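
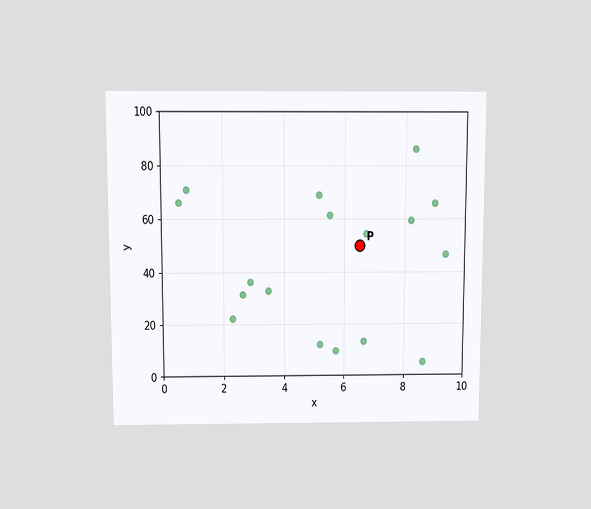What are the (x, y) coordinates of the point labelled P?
(6.5, 50)

The chart is viewed slightly from above. Following the gridlines from P to each axis, P sits at (6.5, 50).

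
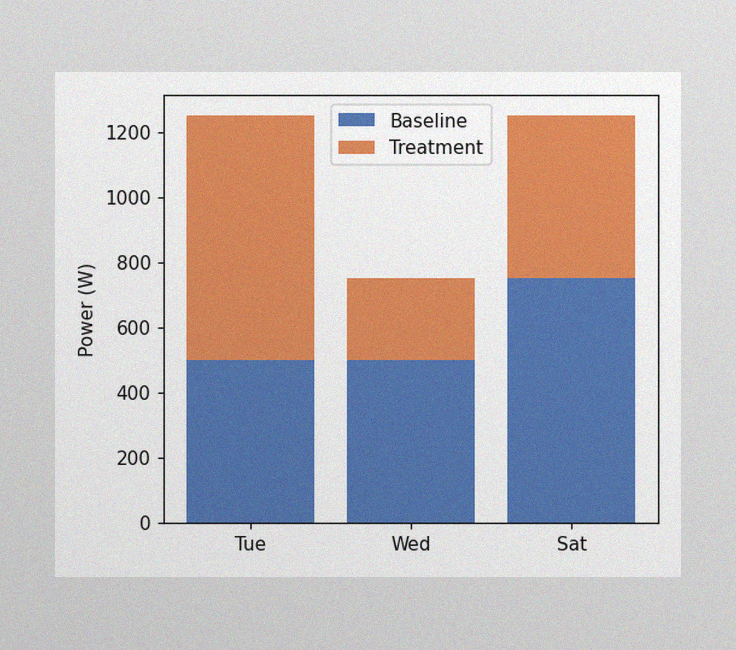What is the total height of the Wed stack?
750W

The image has some photo noise and uneven lighting. The Wed stack's top reaches 750W on the y-axis.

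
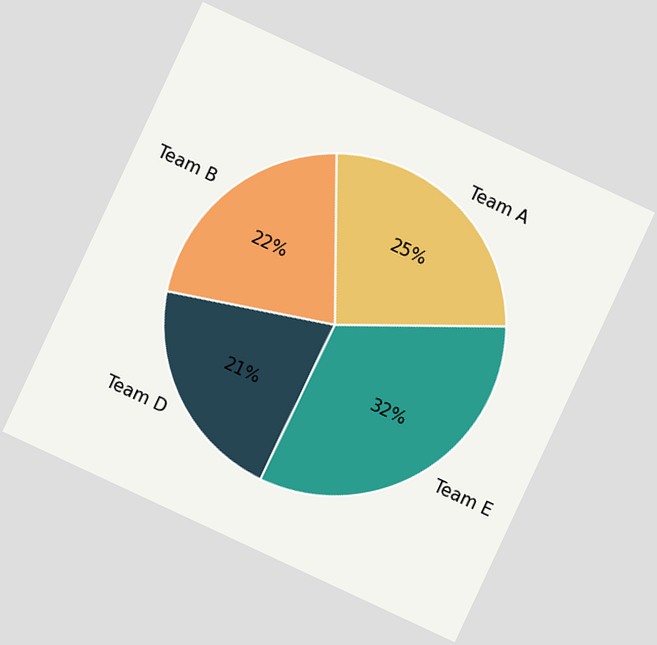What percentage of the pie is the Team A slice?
The chart is tilted about 25° clockwise. The Team A slice takes up 25% of the pie.

25%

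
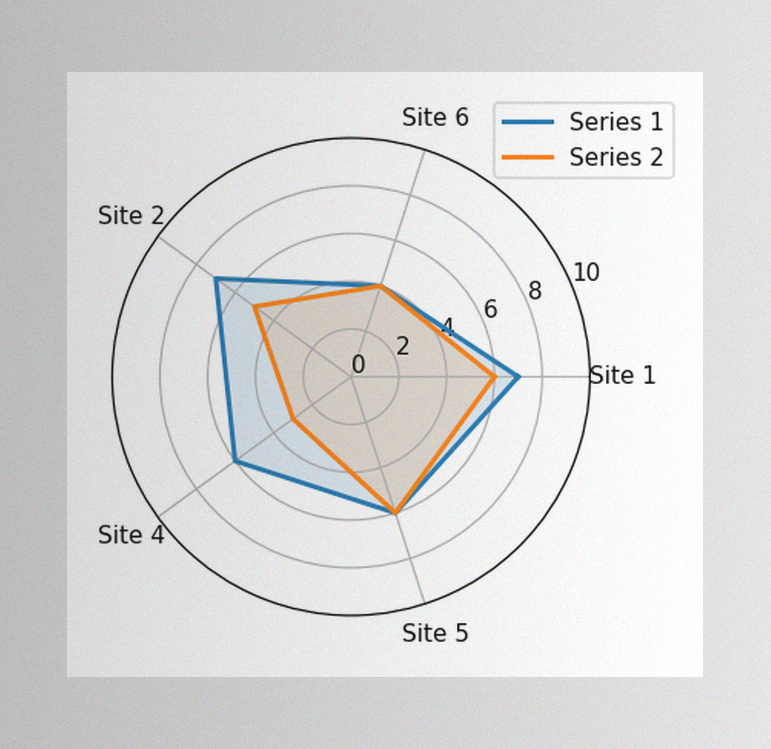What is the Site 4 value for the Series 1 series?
6

The image has some photo noise and uneven lighting. On the Site 4 axis, Series 1 reaches 6.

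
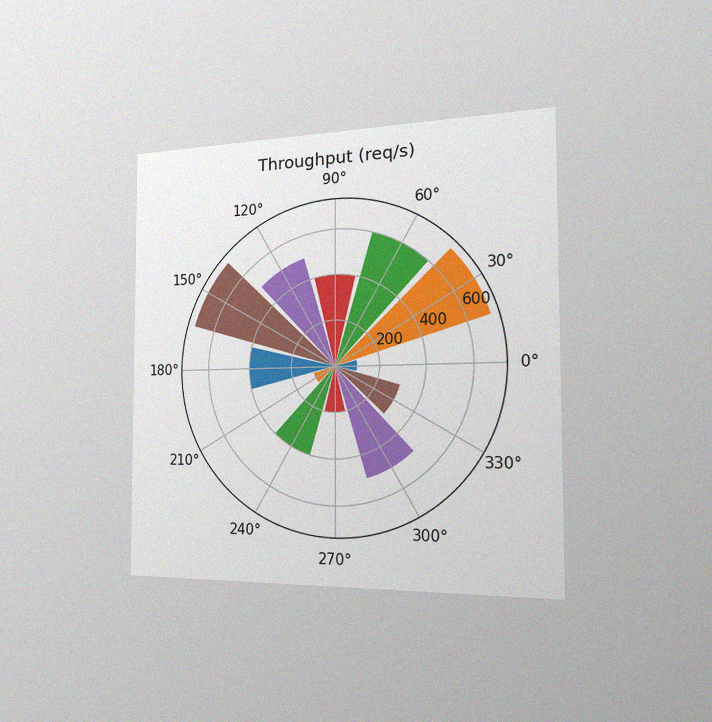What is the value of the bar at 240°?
400req/s

The chart is viewed slightly from the right, with some photo noise. The bar at 240° reaches 400req/s on the radial axis.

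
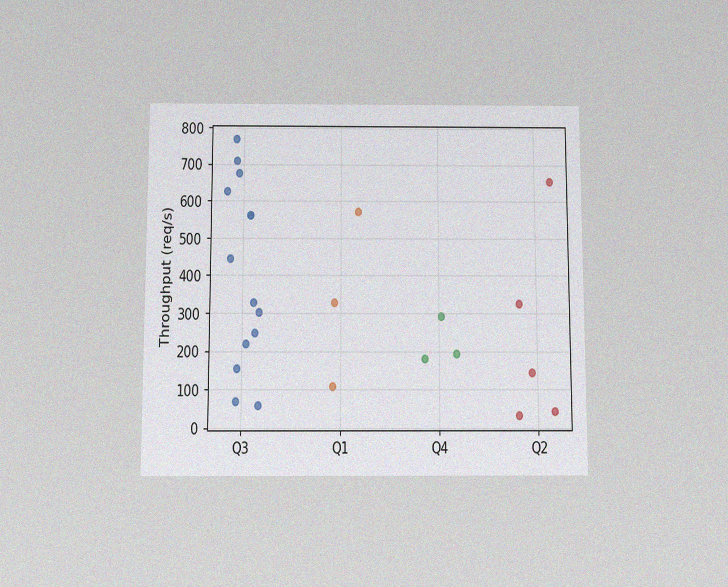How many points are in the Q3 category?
14

The chart is viewed slightly from below, with some photo noise. Counting the markers in the Q3 column gives 14.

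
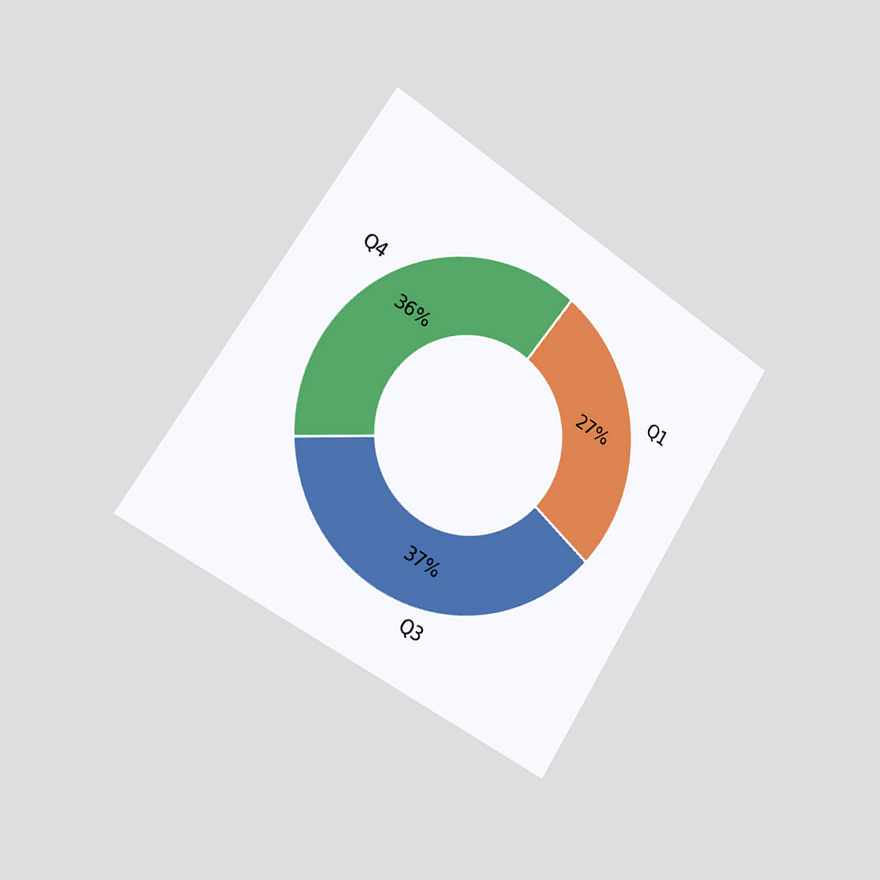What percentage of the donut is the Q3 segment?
The chart is tilted about 32° clockwise and viewed slightly from the left. The Q3 segment takes up 37% of the ring.

37%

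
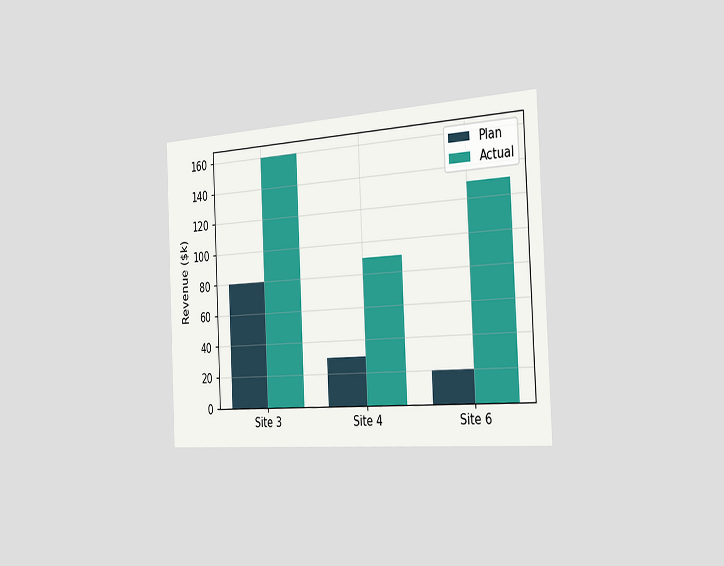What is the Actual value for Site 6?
The chart is tilted about 3° counter-clockwise and viewed slightly from the right. The Actual bar at Site 6 reaches $130k on the y-axis.

$130k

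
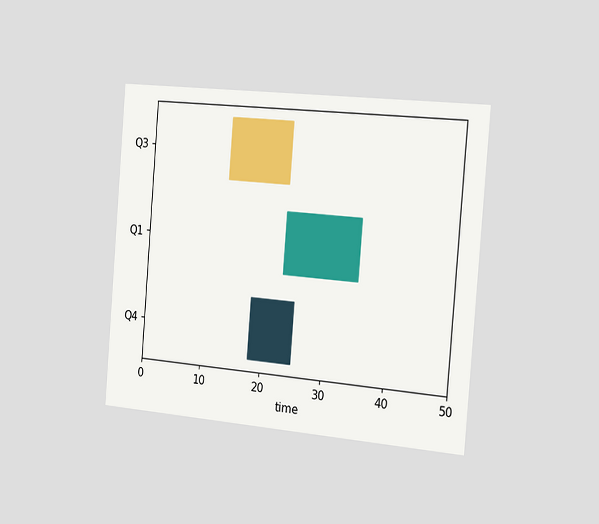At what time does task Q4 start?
18

The chart is tilted about 5° clockwise and viewed slightly from the right. The Q4 bar begins at t=18.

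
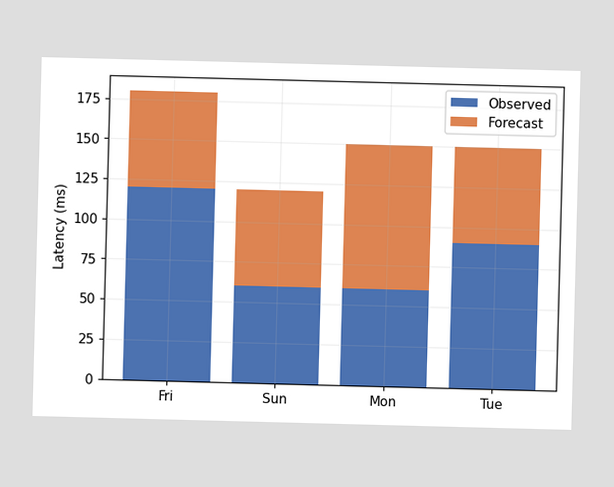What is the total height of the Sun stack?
The Sun stack's top reaches 120ms on the y-axis.

120ms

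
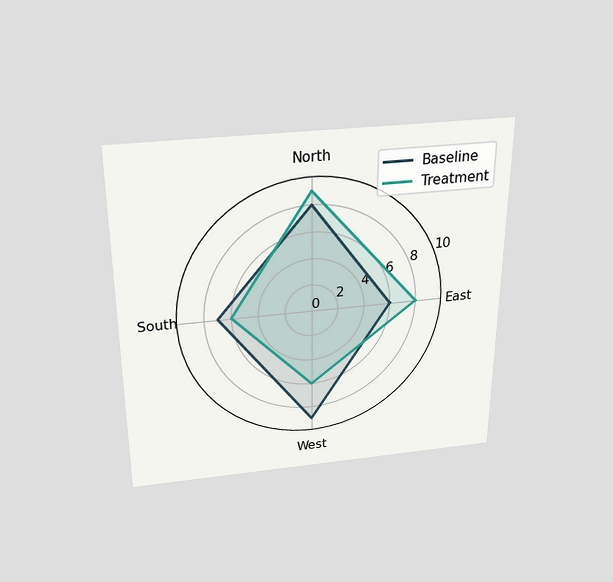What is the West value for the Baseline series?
9

The chart is viewed slightly from above. On the West axis, Baseline reaches 9.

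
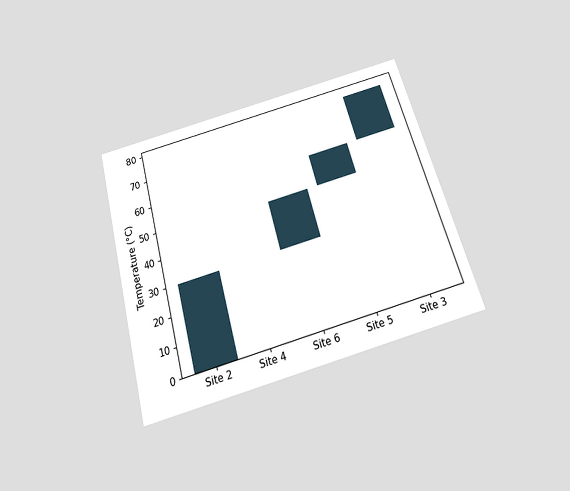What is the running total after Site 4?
The chart is tilted about 16° counter-clockwise and viewed slightly from below. After Site 4 the running total reaches 30°C.

30°C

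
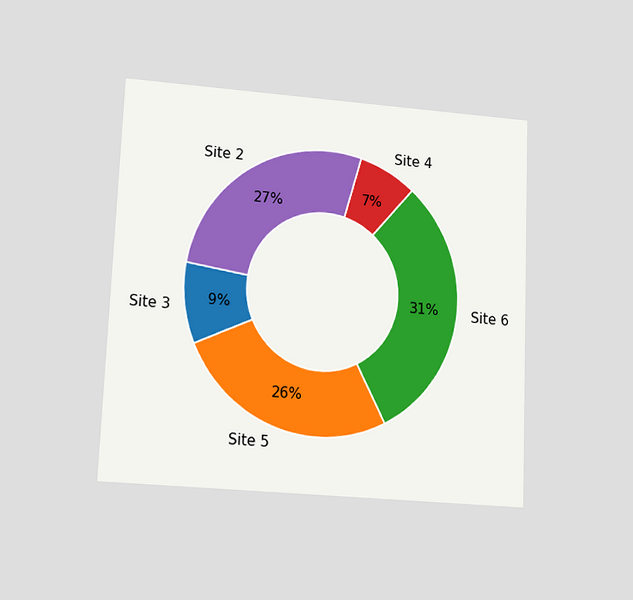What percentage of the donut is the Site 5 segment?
26%

The chart is tilted about 2° clockwise and viewed slightly from below. The Site 5 segment takes up 26% of the ring.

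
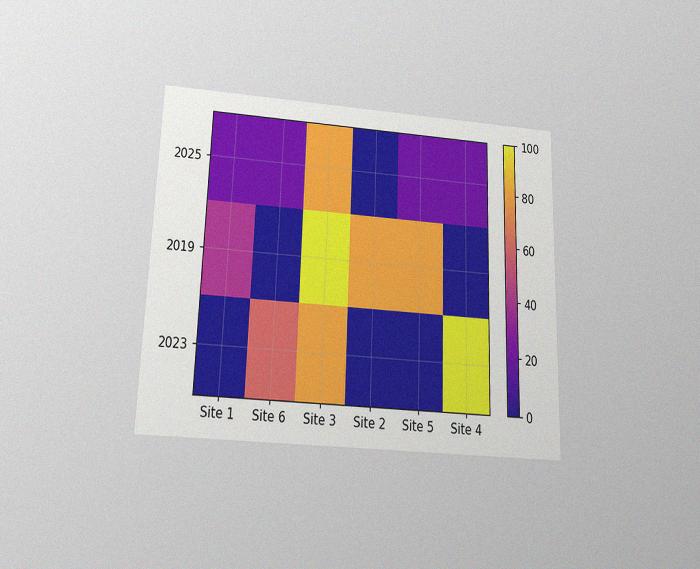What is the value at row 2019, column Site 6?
0

The chart is viewed slightly from below, with some photo noise. Matching cell (2019, Site 6) against the colorbar gives 0.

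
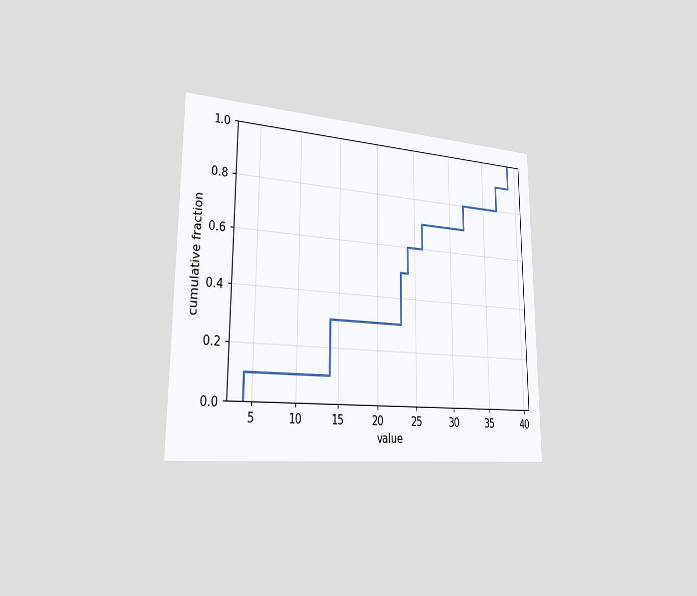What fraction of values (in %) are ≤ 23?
50%

The chart is viewed slightly from the left. At x=23 the ECDF step is at 50%.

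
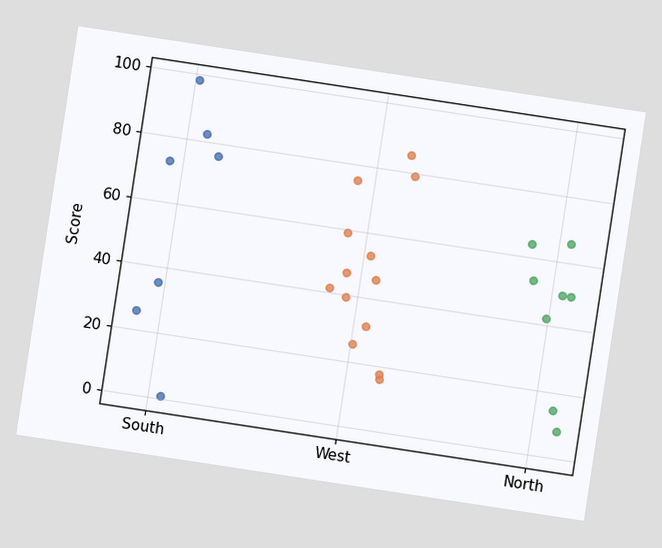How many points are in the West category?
The chart is tilted about 9° clockwise. Counting the markers in the West column gives 13.

13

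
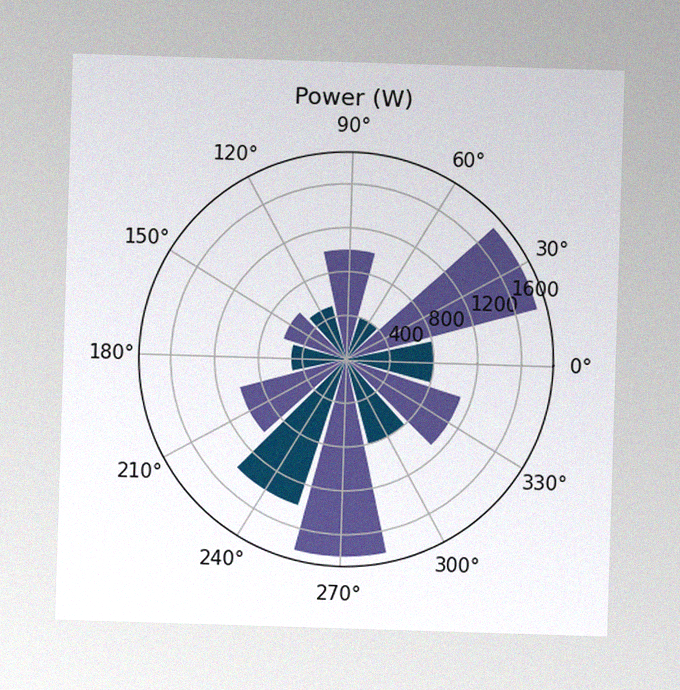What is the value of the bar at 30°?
1800W

The image has some photo noise and uneven lighting. The bar at 30° reaches 1800W on the radial axis.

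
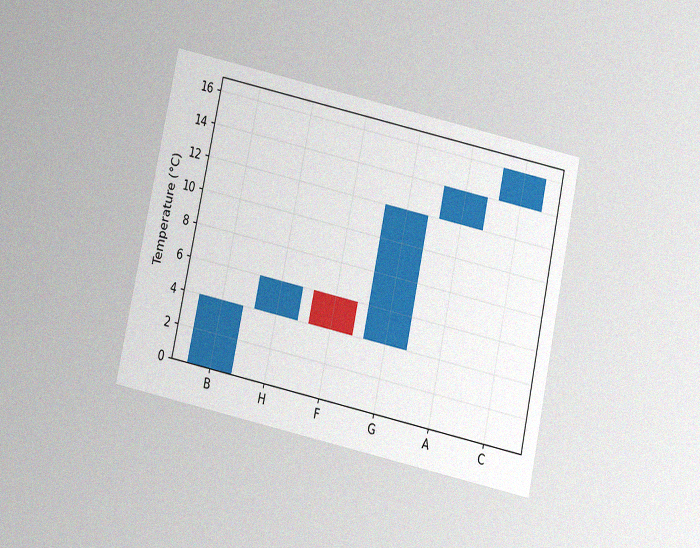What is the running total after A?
The chart is tilted about 12° clockwise and viewed slightly from below, with some photo noise. After A the running total reaches 14°C.

14°C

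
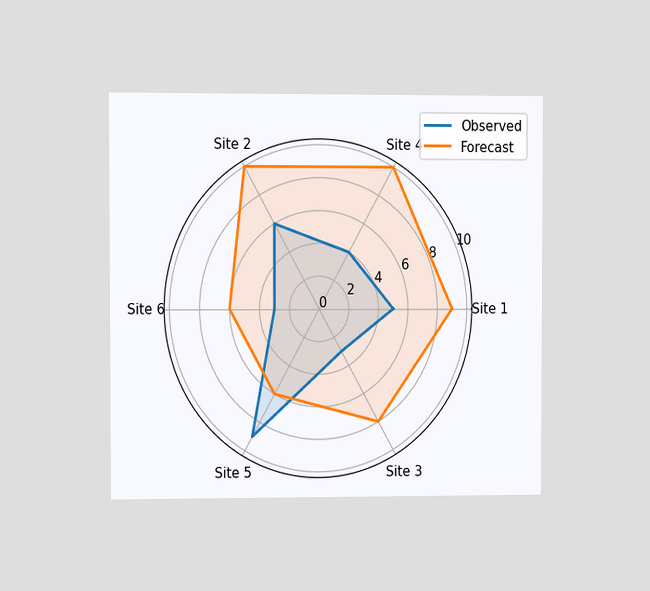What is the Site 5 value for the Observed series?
9

The chart is viewed at a slight angle. On the Site 5 axis, Observed reaches 9.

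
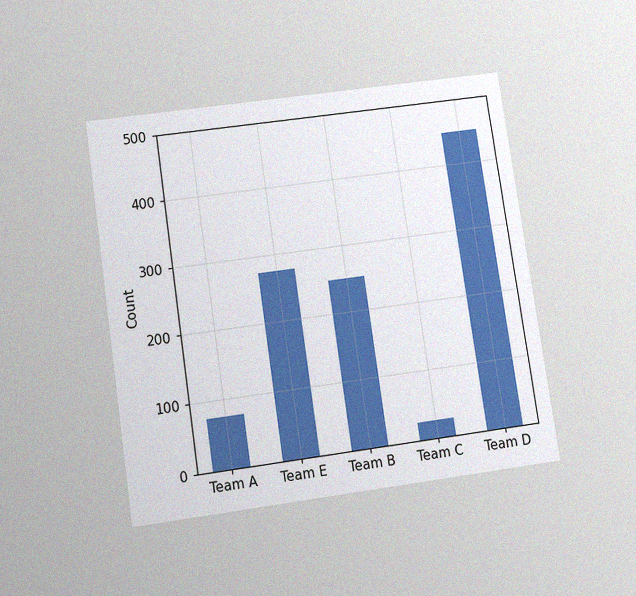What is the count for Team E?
275

The chart is tilted about 8° counter-clockwise and viewed slightly from below, with some photo noise. Reading along the chart's y-axis, the Team E bar reaches 275.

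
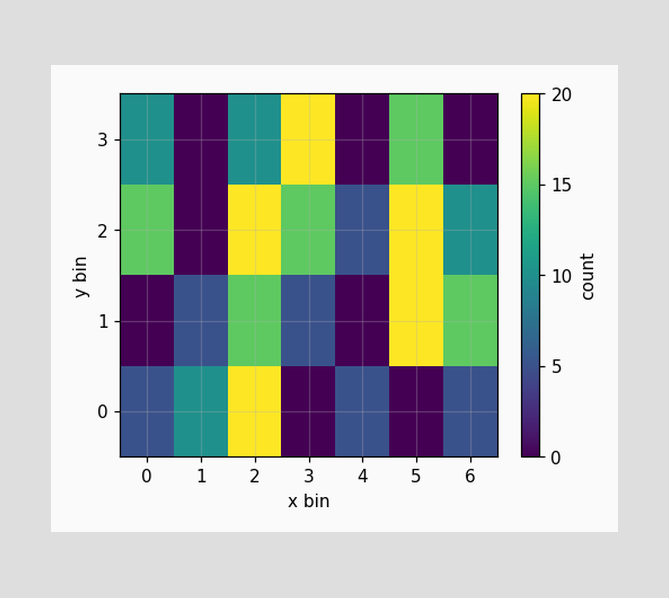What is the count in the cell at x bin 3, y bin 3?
Matching the cell (3, 3) against the colorbar gives 20.

20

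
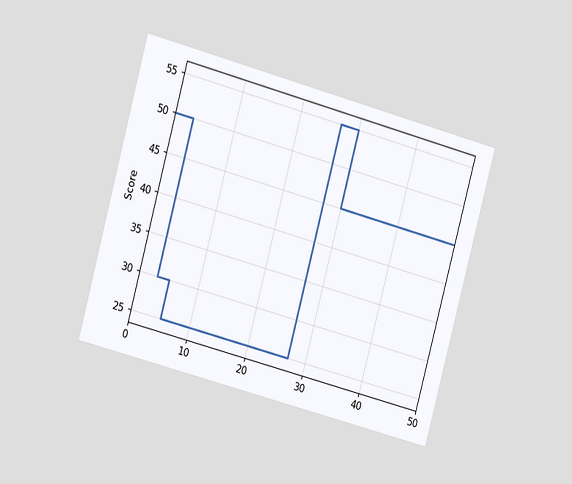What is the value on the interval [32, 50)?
45

The chart is tilted about 15° clockwise and viewed at a slight angle. On [32, 50) the step sits at 45.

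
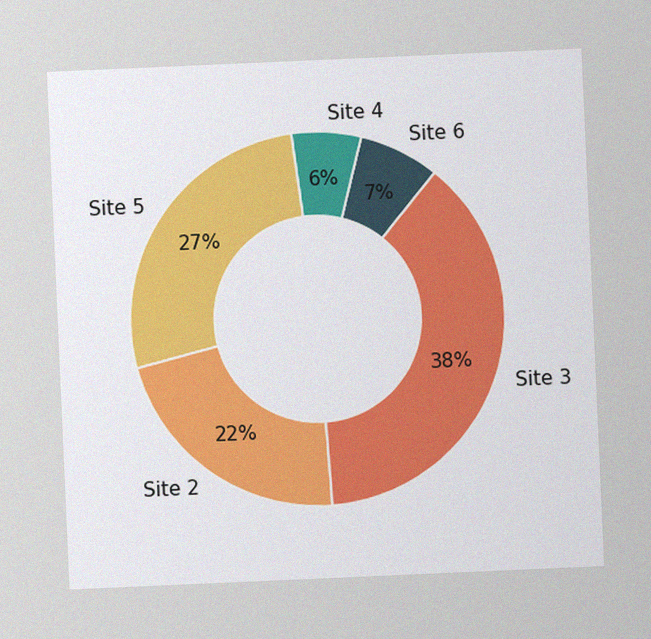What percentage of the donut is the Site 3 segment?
The chart is tilted about 3° counter-clockwise, with some photo noise. The Site 3 segment takes up 38% of the ring.

38%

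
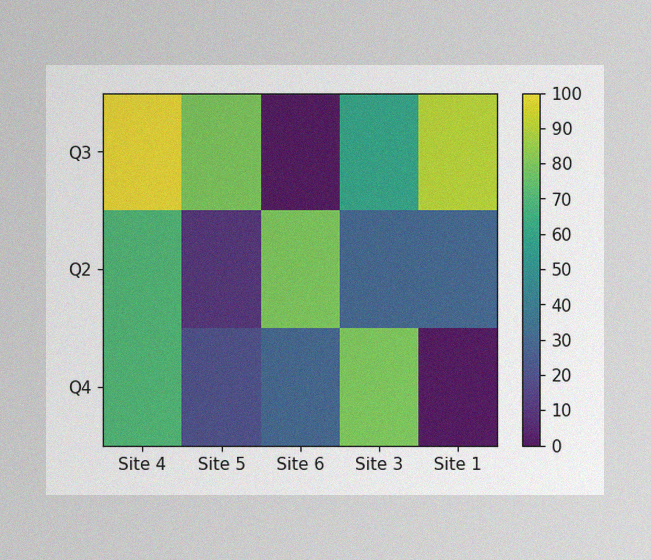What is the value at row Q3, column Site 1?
90

The image has some photo noise and uneven lighting. Matching cell (Q3, Site 1) against the colorbar gives 90.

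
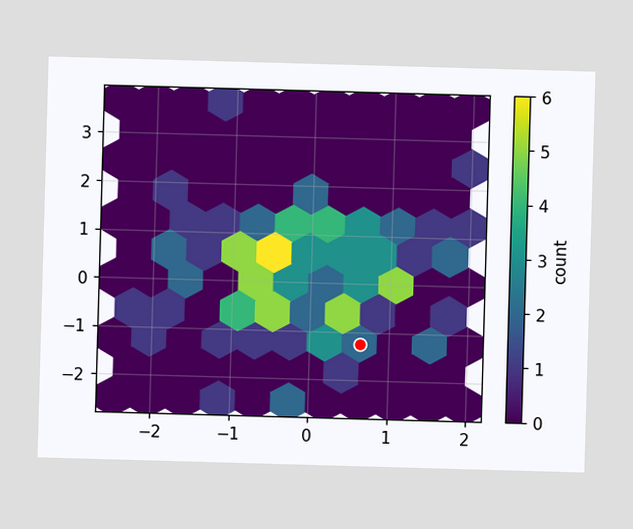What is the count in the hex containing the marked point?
2

The marked hex reads 2 on the colorbar.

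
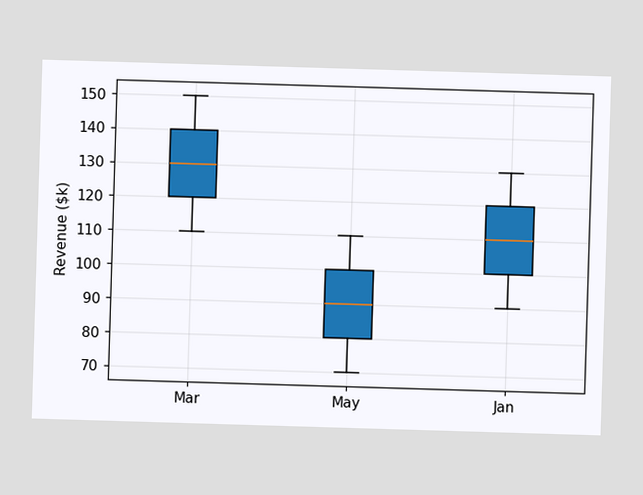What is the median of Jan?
$110k

The median line in the Jan box sits at $110k.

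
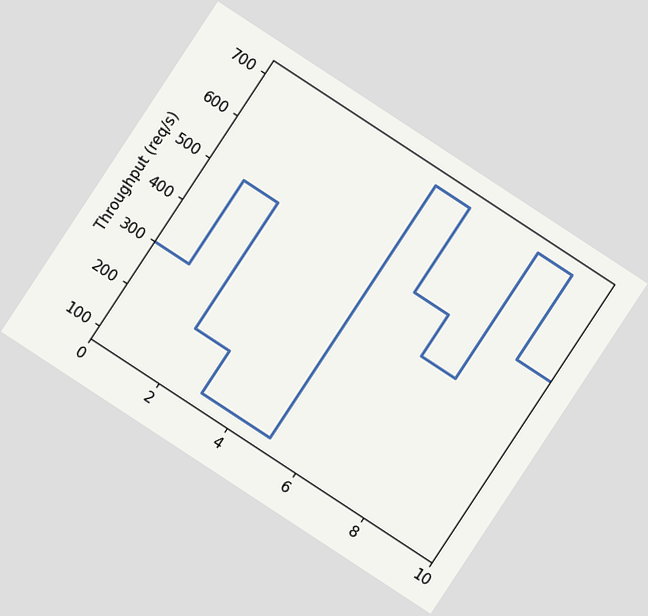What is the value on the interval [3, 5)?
100req/s

The chart is tilted about 33° clockwise. On [3, 5) the step sits at 100req/s.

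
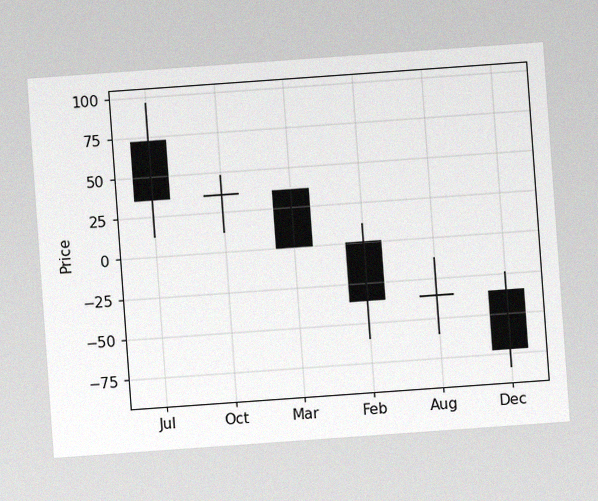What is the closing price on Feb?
The chart is tilted about 4° counter-clockwise, with some photo noise. The Feb candle closes at -36.

-36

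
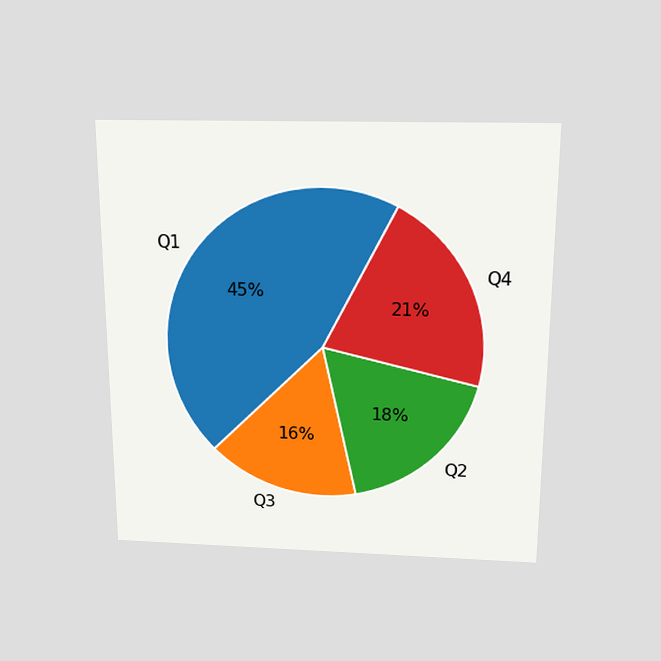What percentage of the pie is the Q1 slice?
The chart is viewed slightly from above. The Q1 slice takes up 45% of the pie.

45%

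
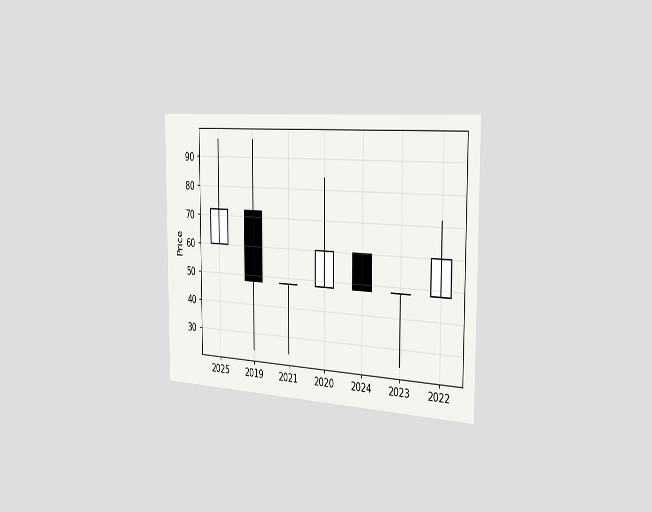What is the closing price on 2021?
48

The chart is viewed slightly from the right. The 2021 candle closes at 48.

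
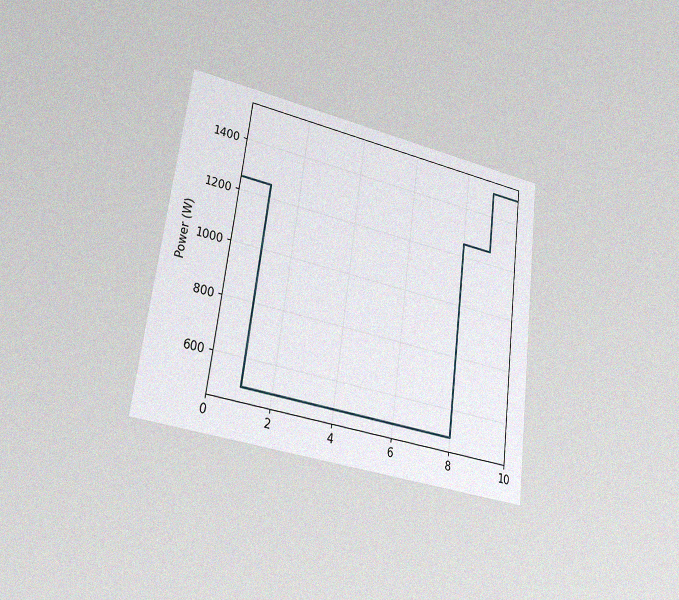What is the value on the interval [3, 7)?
500W

The chart is tilted about 7° clockwise and viewed at a slight angle, with some photo noise. On [3, 7) the step sits at 500W.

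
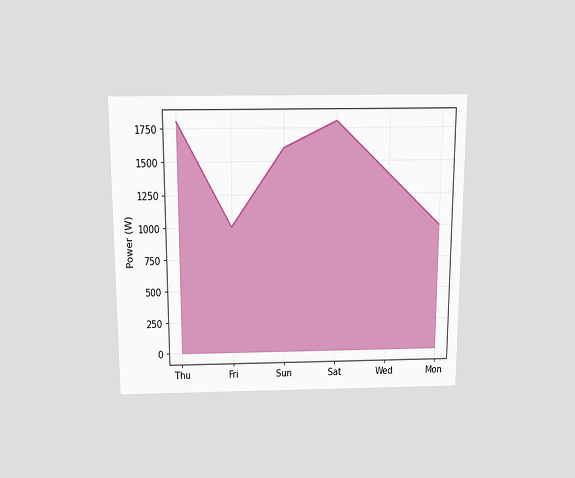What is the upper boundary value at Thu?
The chart is viewed slightly from above. At Thu the upper boundary is at 1800W.

1800W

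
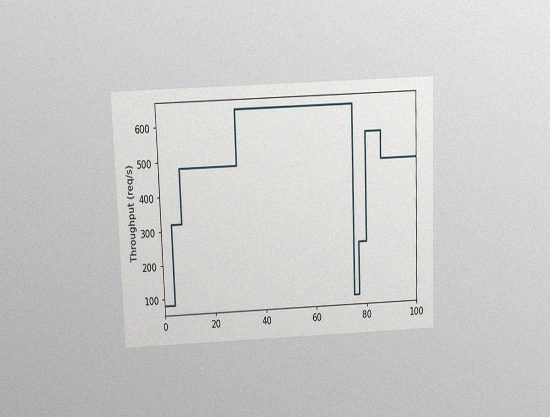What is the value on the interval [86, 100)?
480req/s

The chart is tilted about 2° counter-clockwise and viewed slightly from above, with some photo noise. On [86, 100) the step sits at 480req/s.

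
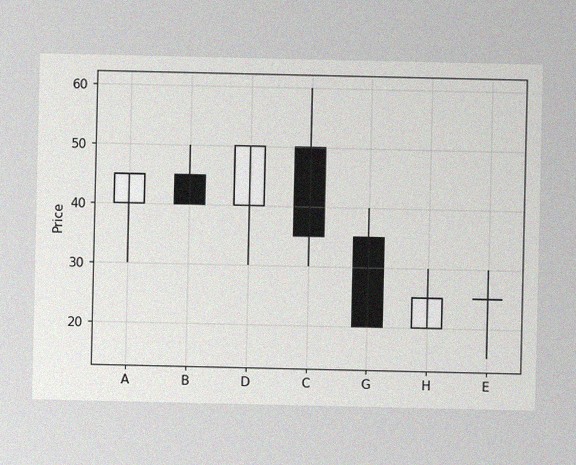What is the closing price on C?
35

The image has some photo noise and uneven lighting. The C candle closes at 35.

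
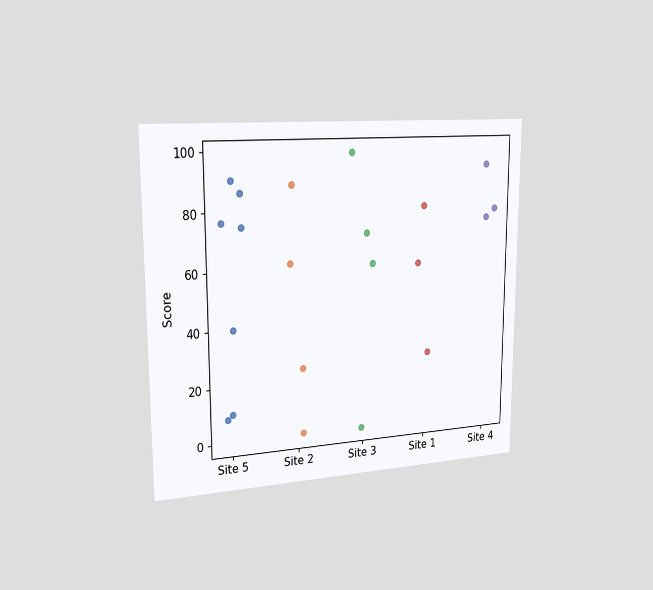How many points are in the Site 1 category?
The chart is viewed slightly from the left. Counting the markers in the Site 1 column gives 3.

3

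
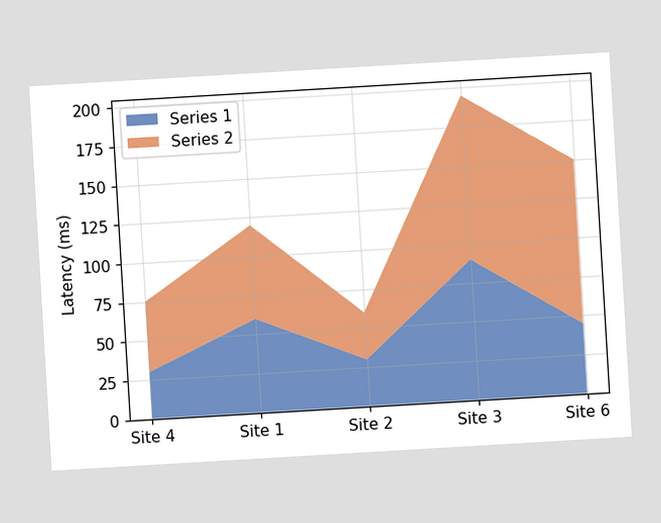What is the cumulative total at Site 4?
75ms

The chart is tilted about 3° counter-clockwise. The stacked total at Site 4 reaches 75ms.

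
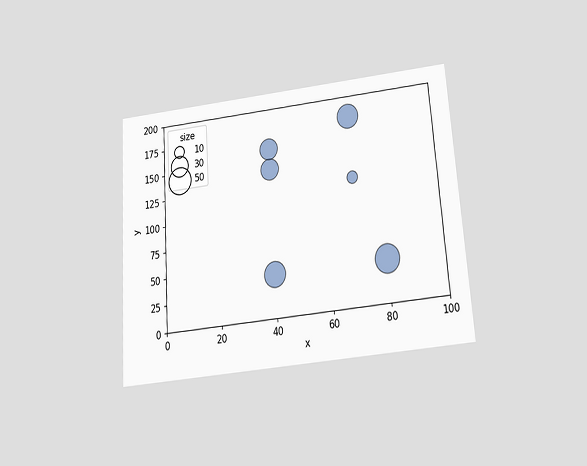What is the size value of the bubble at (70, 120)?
10

The chart is tilted about 4° counter-clockwise and viewed slightly from below. Matching the bubble at (70, 120) against the size legend gives 10.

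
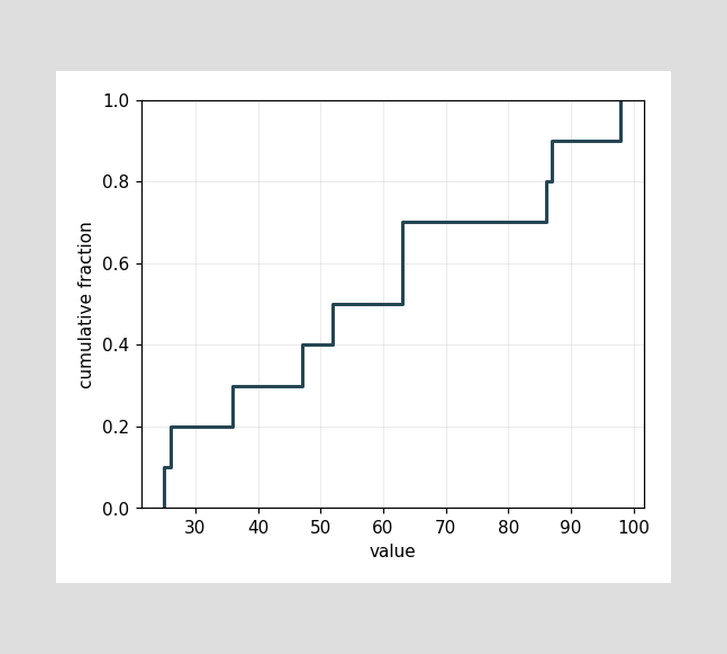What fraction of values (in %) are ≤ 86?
At x=86 the ECDF step is at 80%.

80%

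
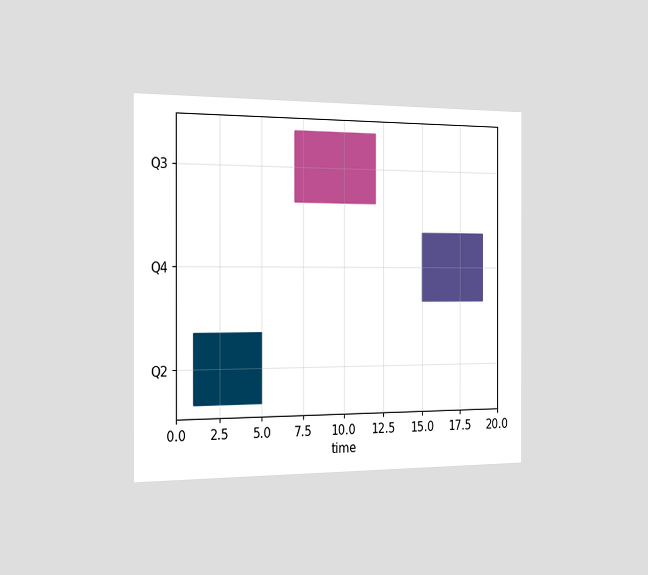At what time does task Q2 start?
1

The chart is viewed slightly from the left. The Q2 bar begins at t=1.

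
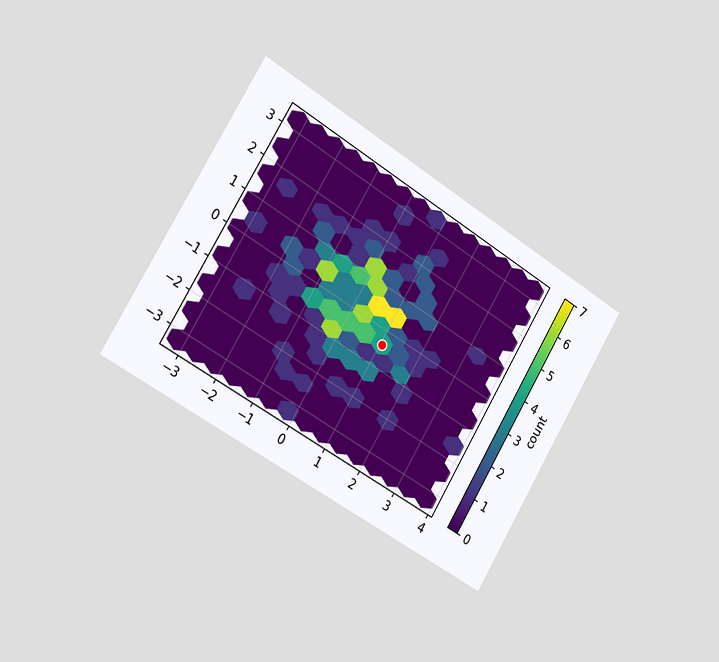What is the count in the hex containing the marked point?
The chart is tilted about 31° clockwise and viewed slightly from the left. The marked hex reads 4 on the colorbar.

4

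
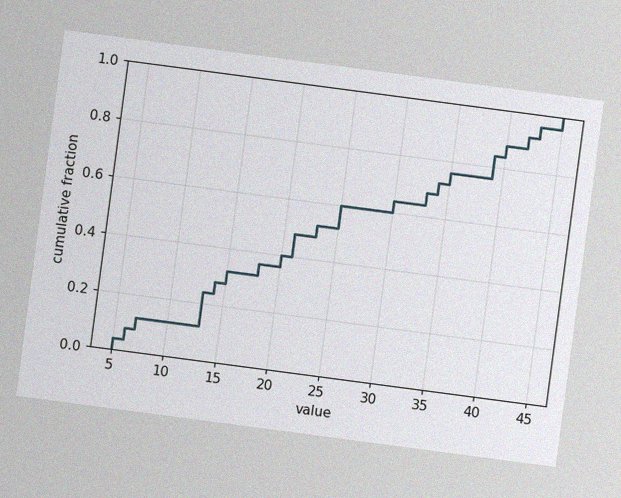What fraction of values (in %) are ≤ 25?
60%

The chart is tilted about 8° clockwise, with some photo noise. At x=25 the ECDF step is at 60%.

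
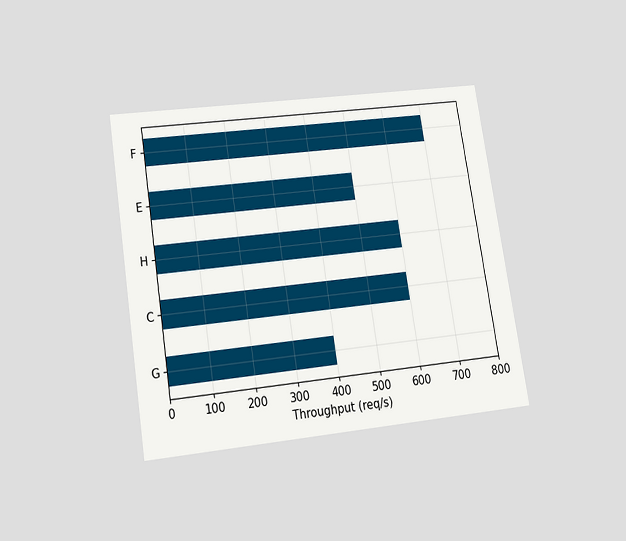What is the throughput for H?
The chart is tilted about 9° counter-clockwise and viewed slightly from below. Reading along the chart's x-axis, the H bar reaches 600req/s.

600req/s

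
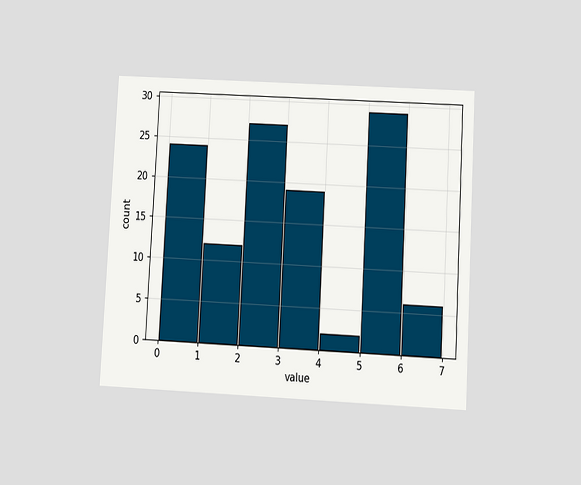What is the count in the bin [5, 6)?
The chart is tilted about 3° clockwise and viewed at a slight angle. The [5, 6) bin has height 29.

29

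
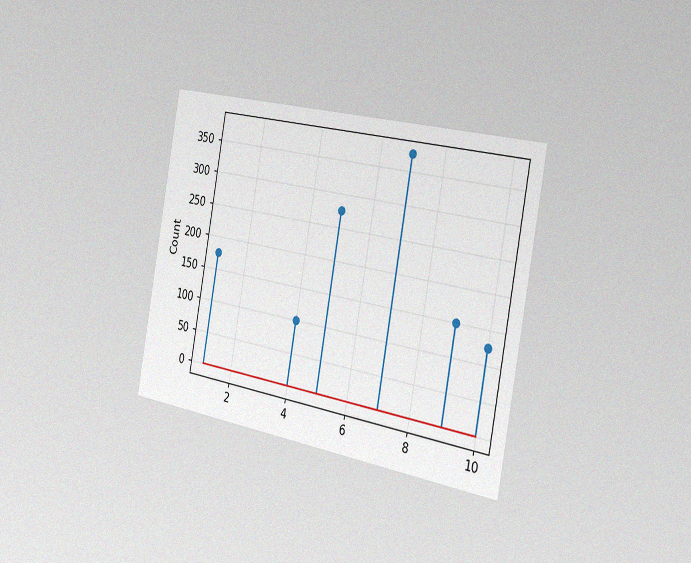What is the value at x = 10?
The chart is tilted about 10° clockwise and viewed slightly from the right, with some photo noise. The stem at x=10 reaches 125.

125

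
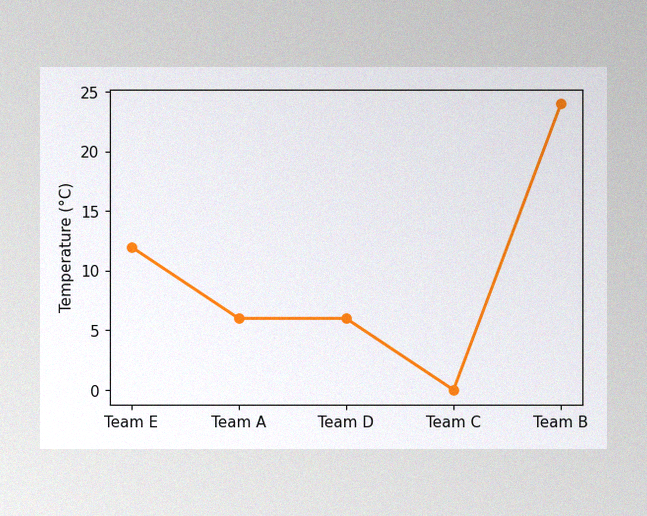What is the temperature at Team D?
The image has some photo noise and uneven lighting. At Team D, the line is at 6°C.

6°C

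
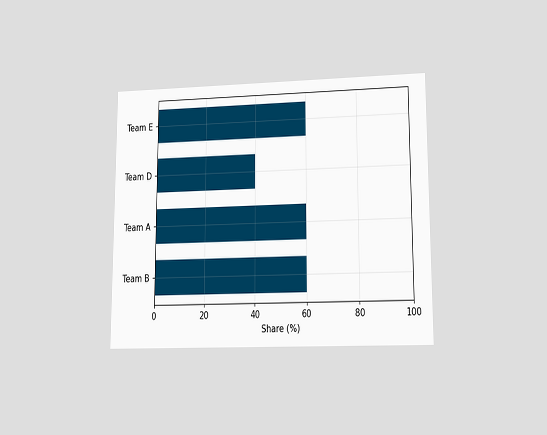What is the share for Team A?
The chart is viewed at a slight angle. Reading along the chart's x-axis, the Team A bar reaches 60%.

60%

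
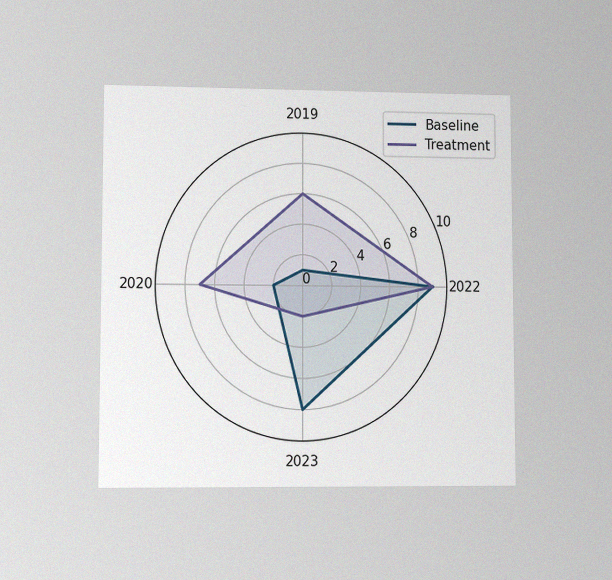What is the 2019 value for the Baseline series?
1

The chart is viewed at a slight angle, with some photo noise. On the 2019 axis, Baseline reaches 1.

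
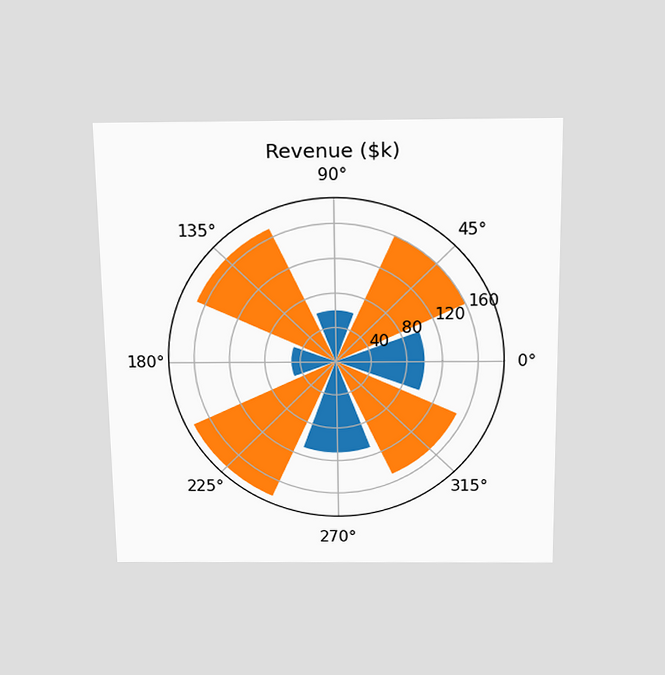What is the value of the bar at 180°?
$50k

The chart is viewed slightly from above. The bar at 180° reaches $50k on the radial axis.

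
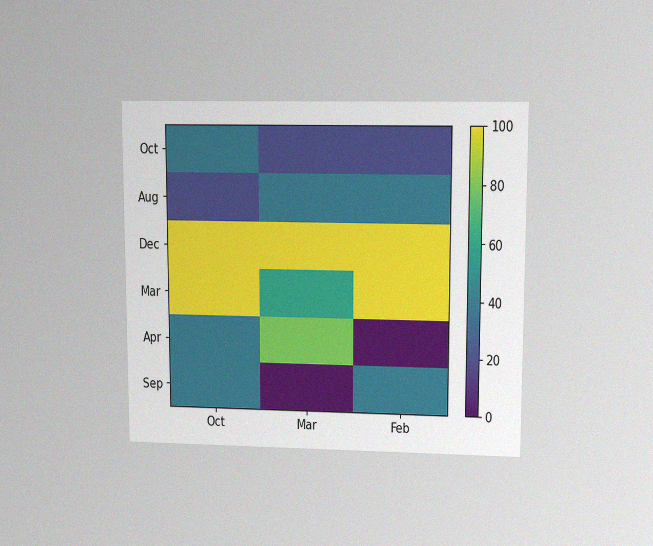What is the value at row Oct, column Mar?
The chart is viewed at a slight angle, with some photo noise. Matching cell (Oct, Mar) against the colorbar gives 20.

20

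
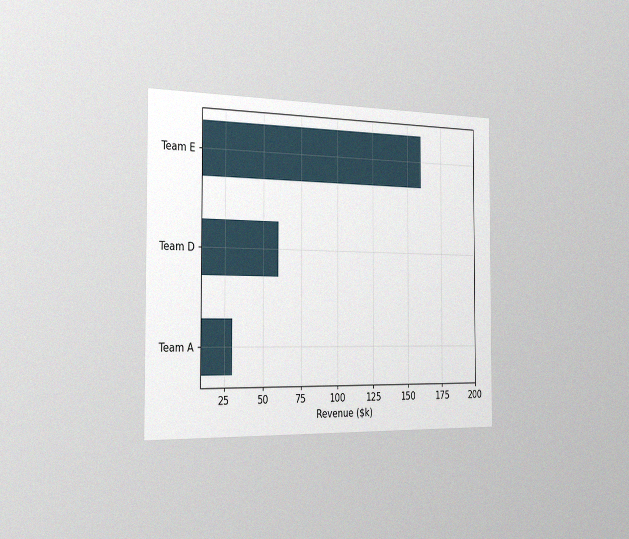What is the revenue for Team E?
$160k

The chart is viewed slightly from the left, with some photo noise. Reading along the chart's x-axis, the Team E bar reaches $160k.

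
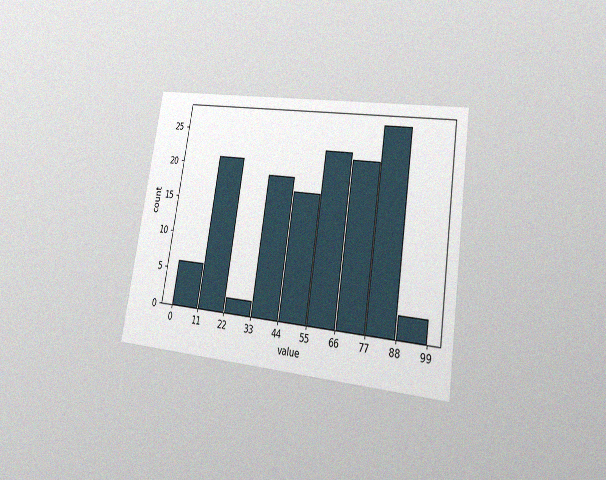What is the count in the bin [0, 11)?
6

The chart is tilted about 9° clockwise and viewed at a slight angle, with some photo noise. The [0, 11) bin has height 6.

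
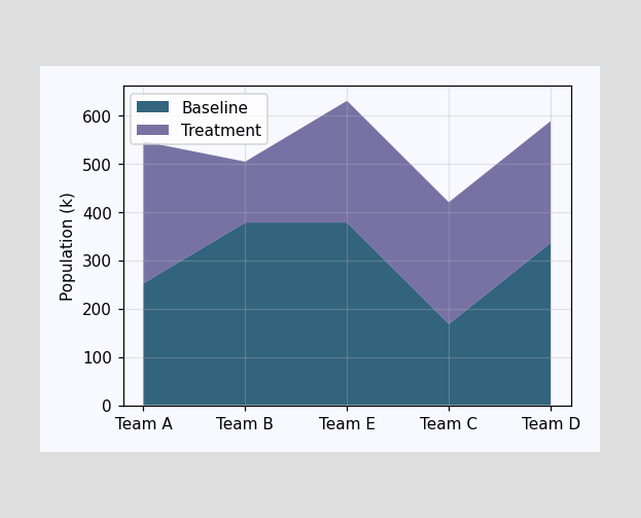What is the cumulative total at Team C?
The stacked total at Team C reaches 420k.

420k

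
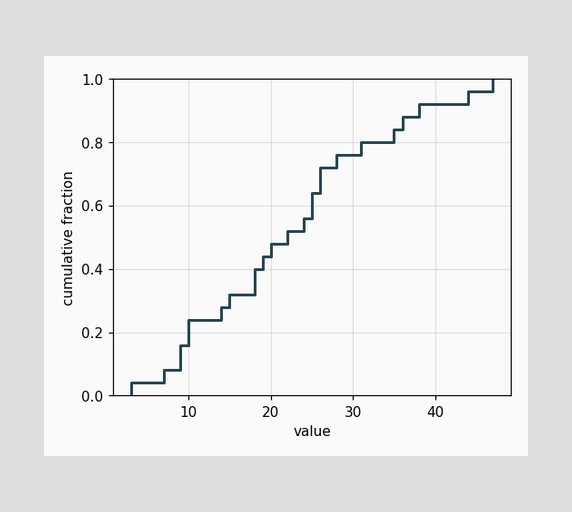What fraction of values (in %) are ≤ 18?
At x=18 the ECDF step is at 40%.

40%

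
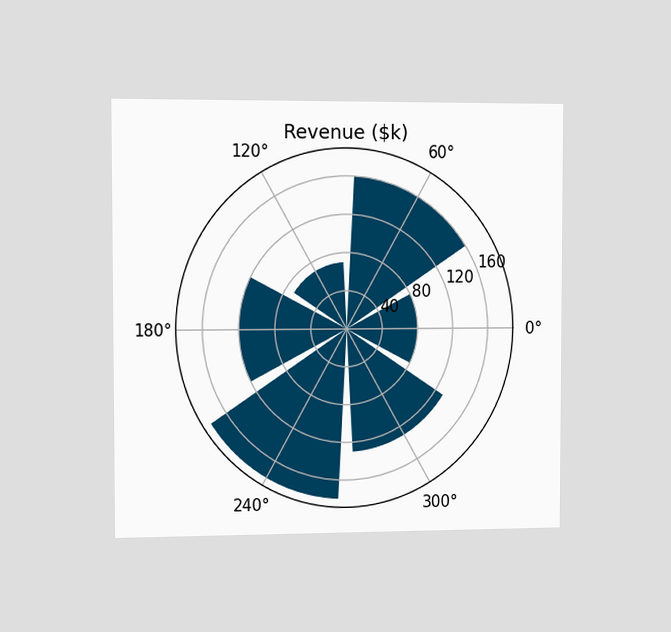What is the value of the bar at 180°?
The chart is viewed slightly from the left. The bar at 180° reaches $120k on the radial axis.

$120k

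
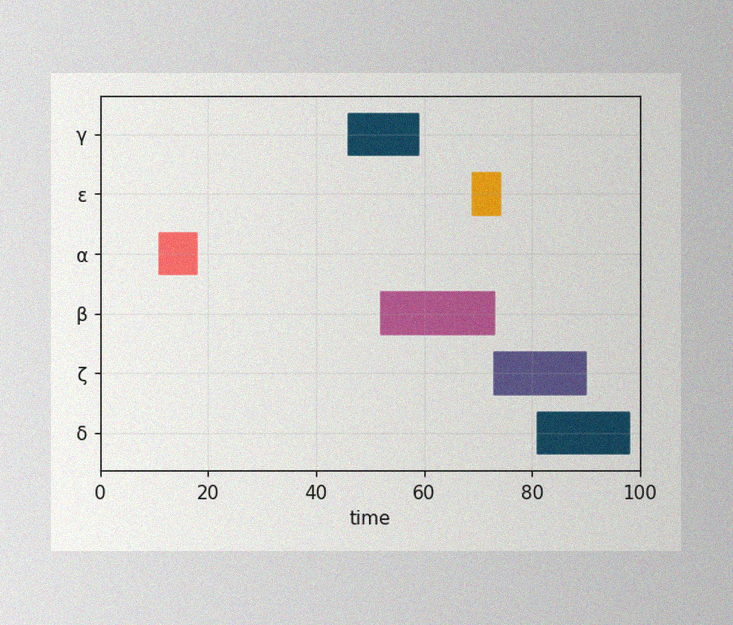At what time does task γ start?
46

The image has some photo noise and uneven lighting. The γ bar begins at t=46.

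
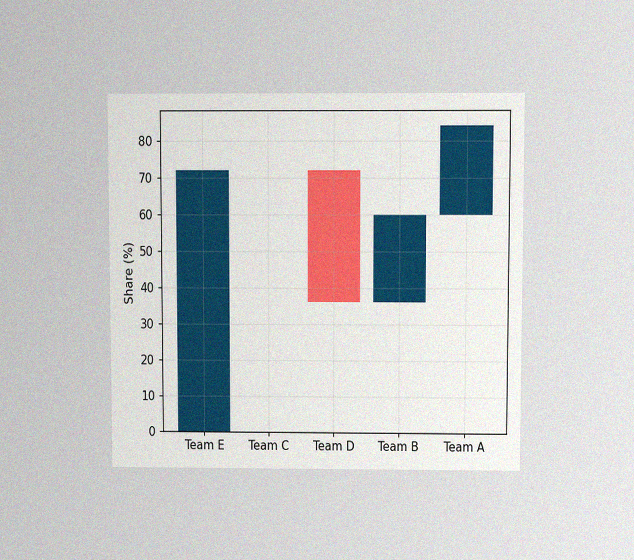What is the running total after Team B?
60%

The chart is viewed slightly from above, with some photo noise. After Team B the running total reaches 60%.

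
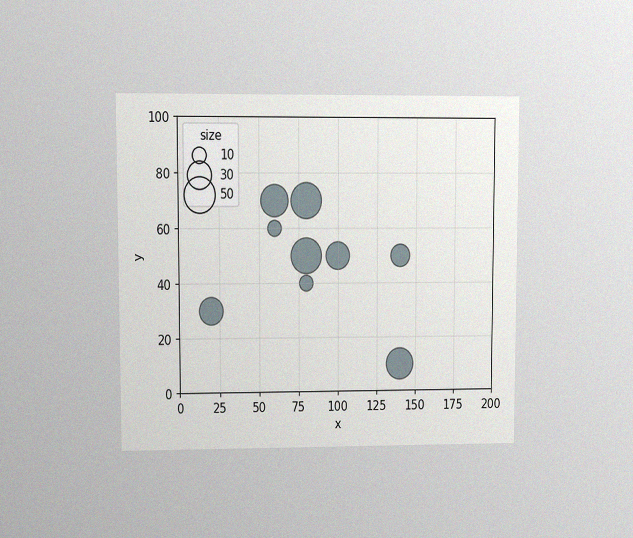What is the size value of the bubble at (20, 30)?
30

The chart is viewed at a slight angle, with some photo noise. Matching the bubble at (20, 30) against the size legend gives 30.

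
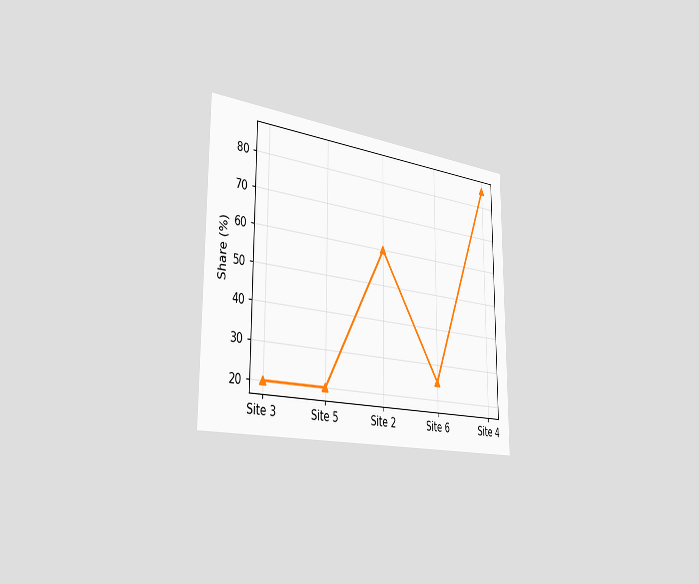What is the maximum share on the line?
The chart is viewed slightly from the left. The highest point is at Site 4, and reading across to the y-axis gives 85%.

85%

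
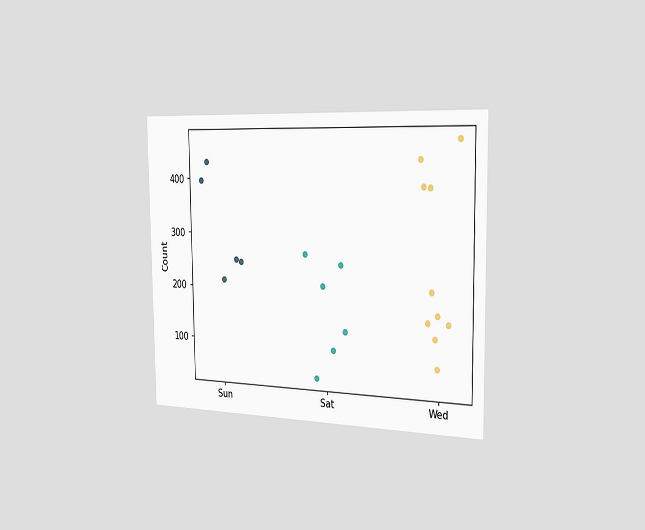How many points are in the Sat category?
6

The chart is viewed slightly from the right. Counting the markers in the Sat column gives 6.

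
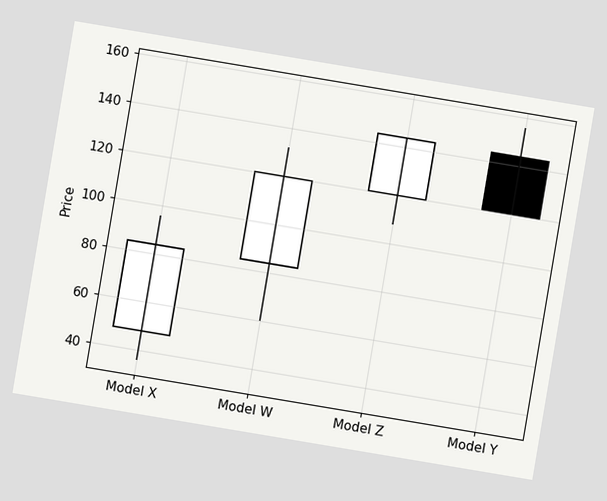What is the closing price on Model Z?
144

The chart is tilted about 10° clockwise. The Model Z candle closes at 144.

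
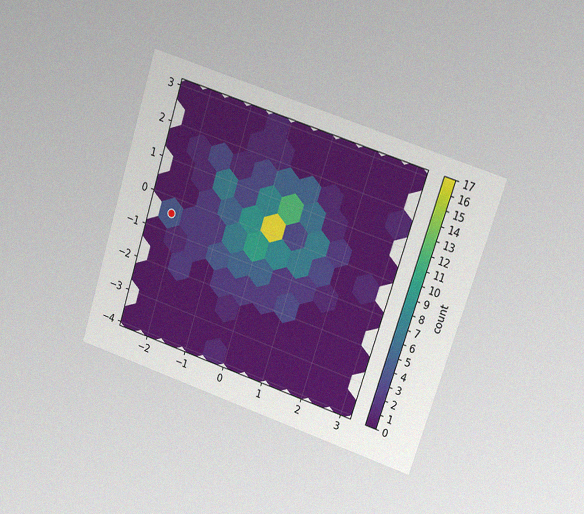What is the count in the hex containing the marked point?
The chart is tilted about 18° clockwise and viewed at a slight angle, with some photo noise. The marked hex reads 4 on the colorbar.

4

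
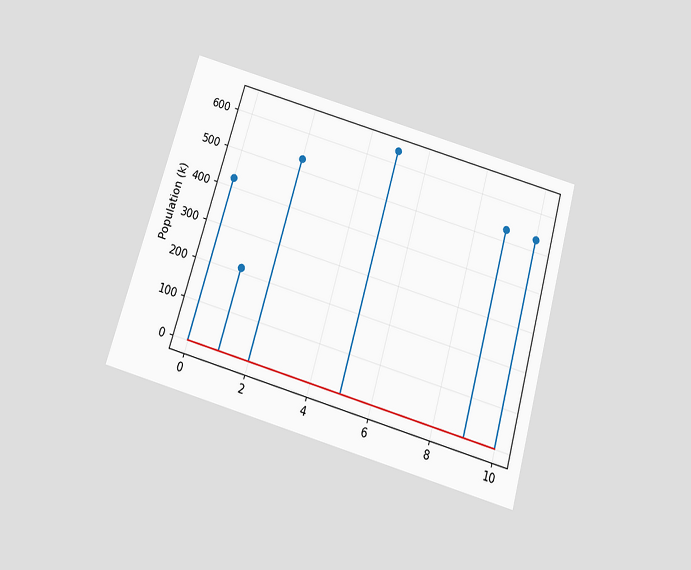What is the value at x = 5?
The chart is tilted about 16° clockwise and viewed slightly from below. The stem at x=5 reaches 636k.

636k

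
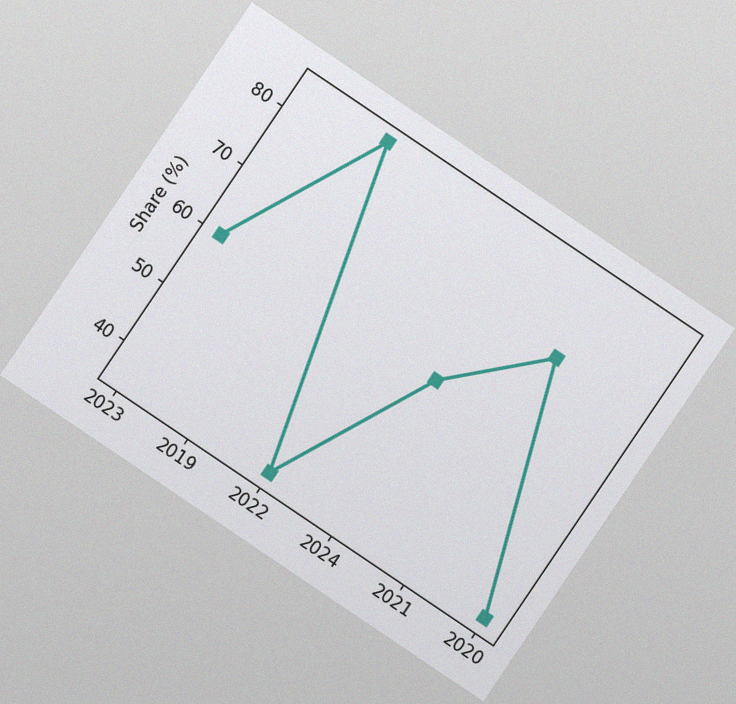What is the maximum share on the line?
The chart is tilted about 34° clockwise, with some photo noise. The highest point is at 2019, and reading across to the y-axis gives 84%.

84%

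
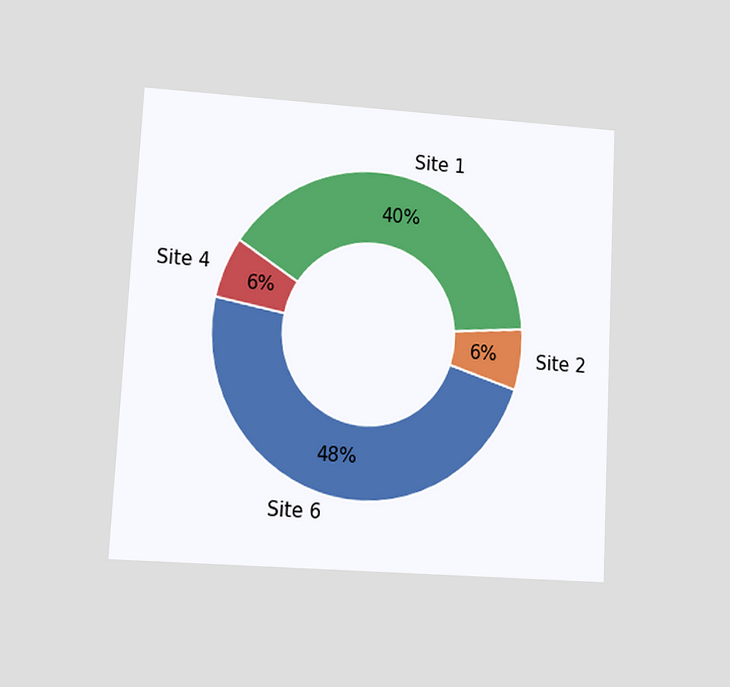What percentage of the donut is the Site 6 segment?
The chart is tilted about 3° clockwise and viewed at a slight angle. The Site 6 segment takes up 48% of the ring.

48%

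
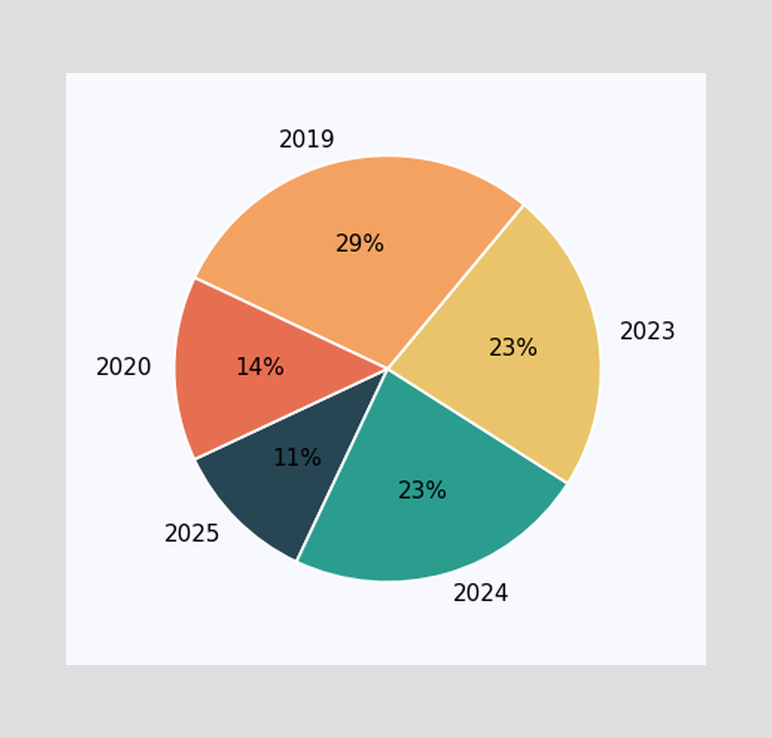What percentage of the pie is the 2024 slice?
The 2024 slice takes up 23% of the pie.

23%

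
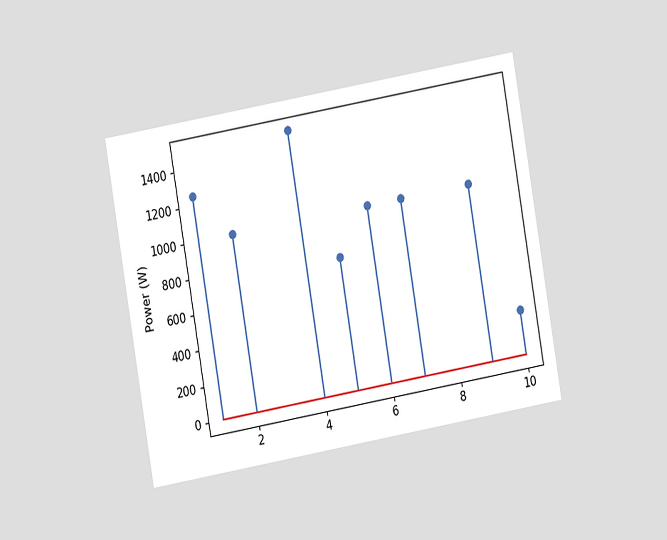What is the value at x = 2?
1000W

The chart is tilted about 10° counter-clockwise and viewed at a slight angle. The stem at x=2 reaches 1000W.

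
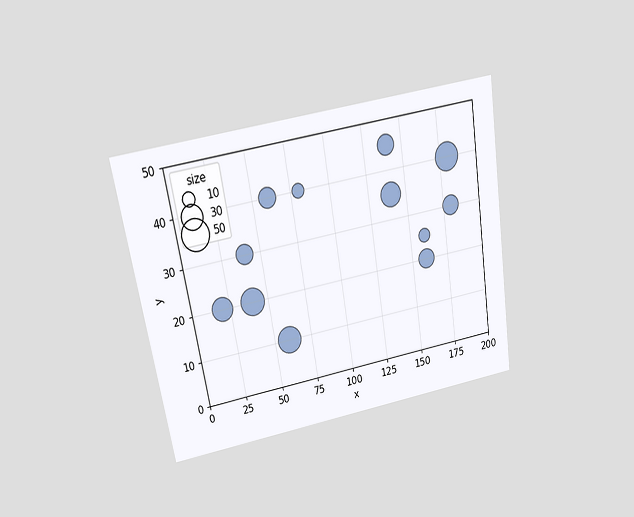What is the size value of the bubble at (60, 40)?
20

The chart is tilted about 9° counter-clockwise and viewed slightly from above. Matching the bubble at (60, 40) against the size legend gives 20.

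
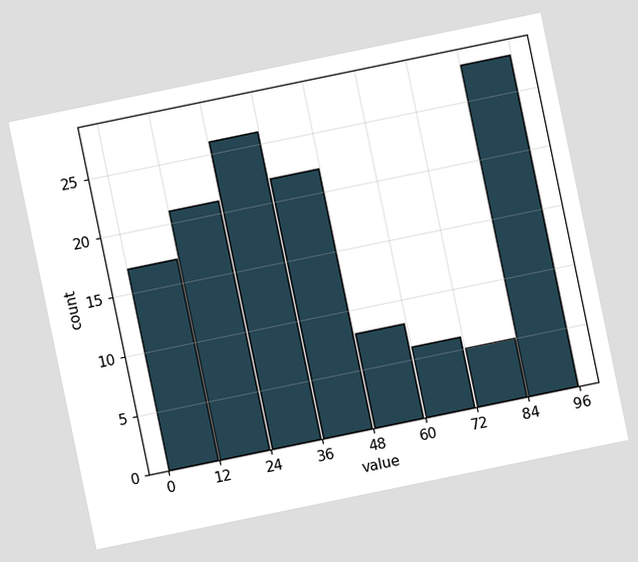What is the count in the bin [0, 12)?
The chart is tilted about 12° counter-clockwise. The [0, 12) bin has height 17.

17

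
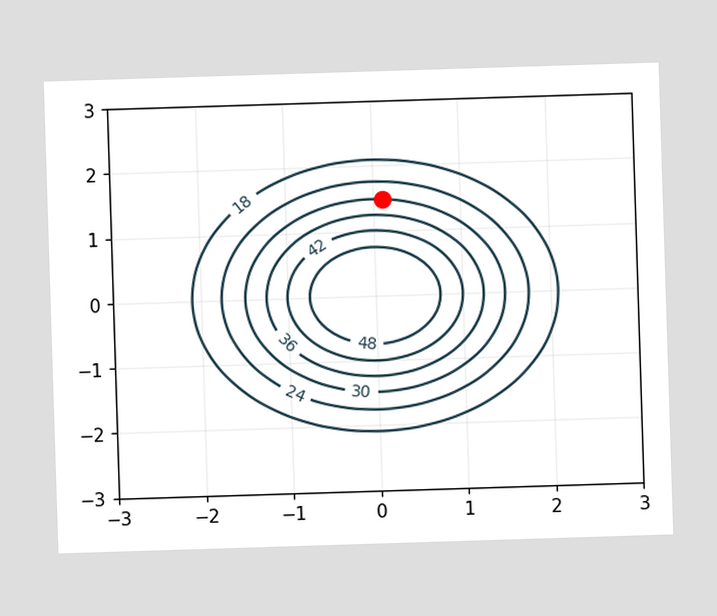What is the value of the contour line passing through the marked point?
30

The marked point sits on the contour labelled 30.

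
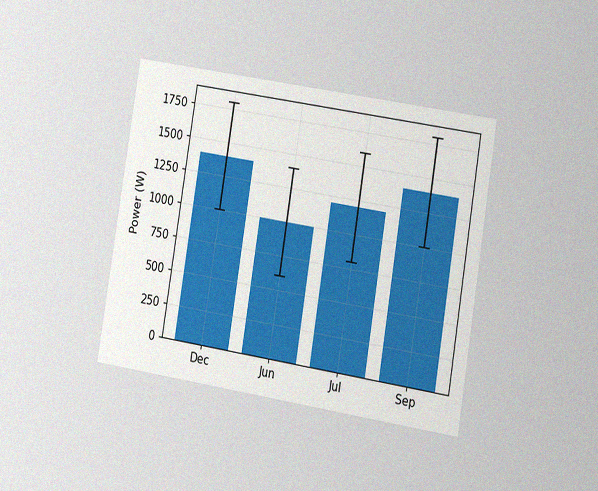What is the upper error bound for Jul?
1600W

The chart is tilted about 9° clockwise and viewed slightly from the right, with some photo noise. The Jul bar's upper whisker reaches 1600W.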